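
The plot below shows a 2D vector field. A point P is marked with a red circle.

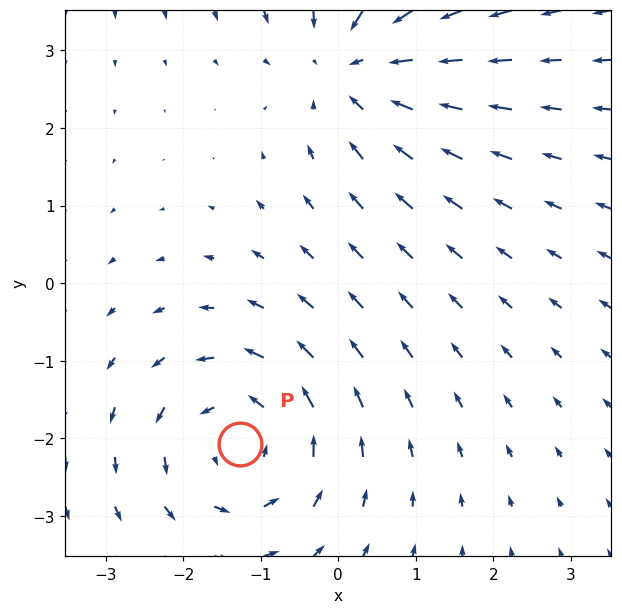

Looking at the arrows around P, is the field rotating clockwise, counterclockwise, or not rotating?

Near P at (-1.3, -2.1) the arrows circulate counterclockwise. The curl (z-component) there is about +4; positive curl means counterclockwise rotation.

counterclockwise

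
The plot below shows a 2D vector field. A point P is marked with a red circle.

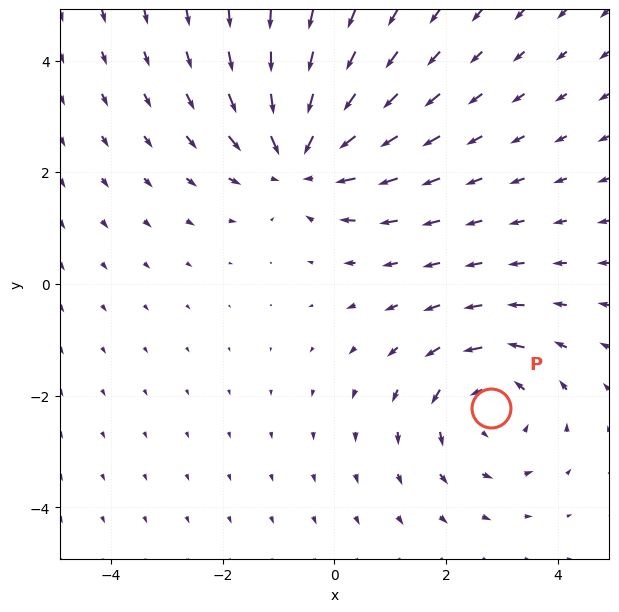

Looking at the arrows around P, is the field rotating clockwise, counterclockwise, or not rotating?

counterclockwise

Near P at (2.8, -2.2) the arrows circulate counterclockwise. The curl (z-component) there is about +2; positive curl means counterclockwise rotation.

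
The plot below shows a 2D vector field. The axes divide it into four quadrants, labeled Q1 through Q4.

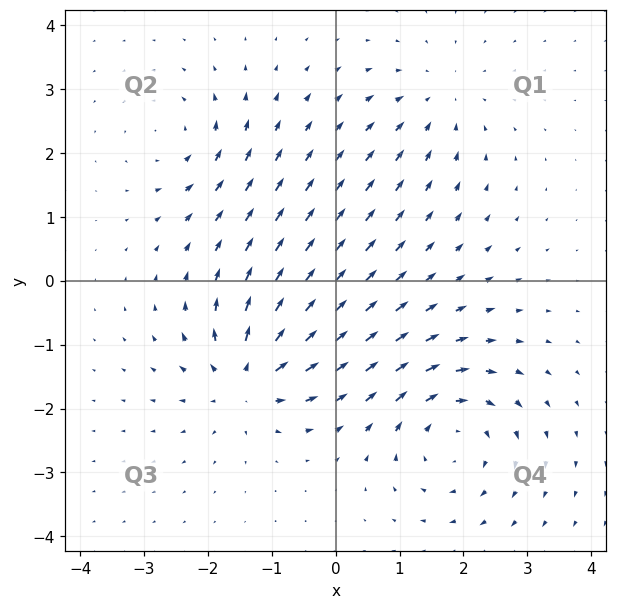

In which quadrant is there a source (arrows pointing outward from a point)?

Q3

The source sits at approximately (-1.4, -1.5), which lies in quadrant Q3. The divergence there is about +6, positive as expected for a source.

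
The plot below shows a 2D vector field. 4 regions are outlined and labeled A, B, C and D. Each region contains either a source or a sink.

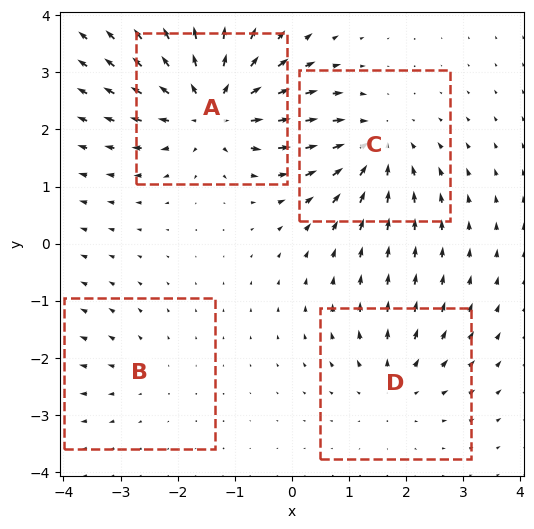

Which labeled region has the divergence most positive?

Divergence at each region's feature centre — A: about +7, B: about +2, C: about -5, D: about +4. Region A is most positive.

A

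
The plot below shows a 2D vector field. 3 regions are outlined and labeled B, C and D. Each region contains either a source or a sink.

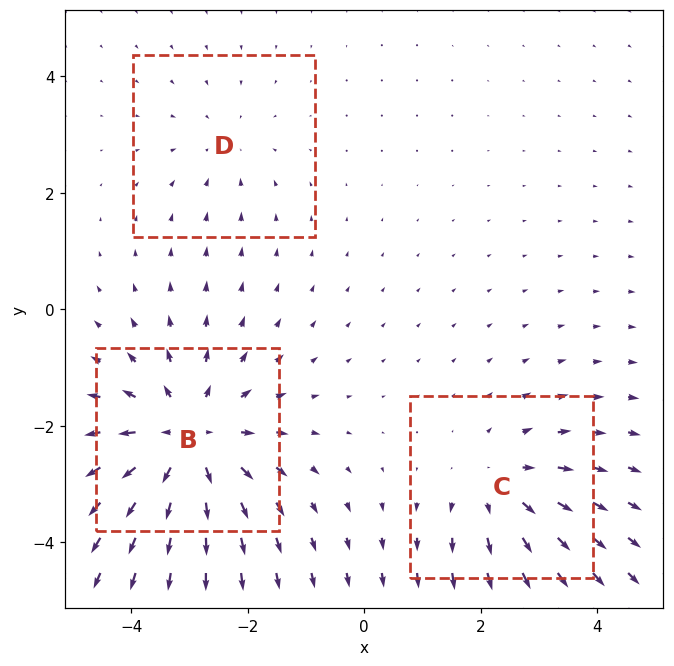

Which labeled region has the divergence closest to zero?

Divergence at each region's feature centre — B: about +4, C: about +3, D: about -2. Region D is closest to zero.

D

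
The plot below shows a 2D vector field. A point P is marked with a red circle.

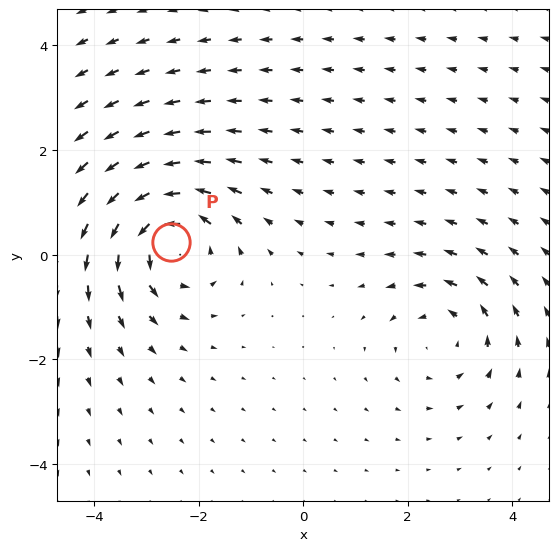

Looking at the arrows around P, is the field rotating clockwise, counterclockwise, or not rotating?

counterclockwise

Near P at (-2.5, 0.2) the arrows circulate counterclockwise. The curl (z-component) there is about +5; positive curl means counterclockwise rotation.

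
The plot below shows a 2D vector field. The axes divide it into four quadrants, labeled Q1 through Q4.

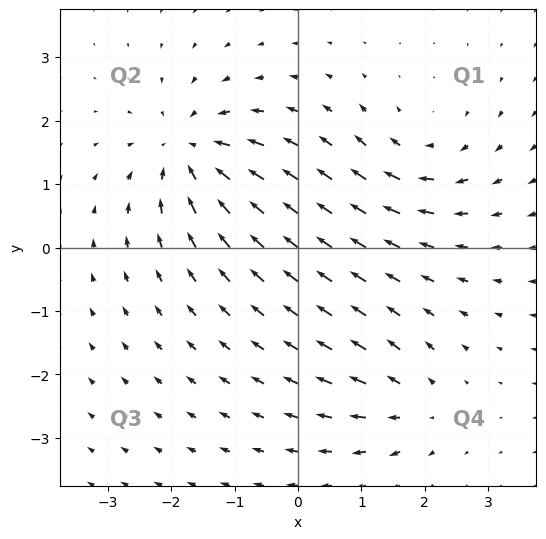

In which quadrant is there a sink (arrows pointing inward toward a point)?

Q2

The sink sits at approximately (-1.7, 1.5), which lies in quadrant Q2. The divergence there is about -6, negative as expected for a sink.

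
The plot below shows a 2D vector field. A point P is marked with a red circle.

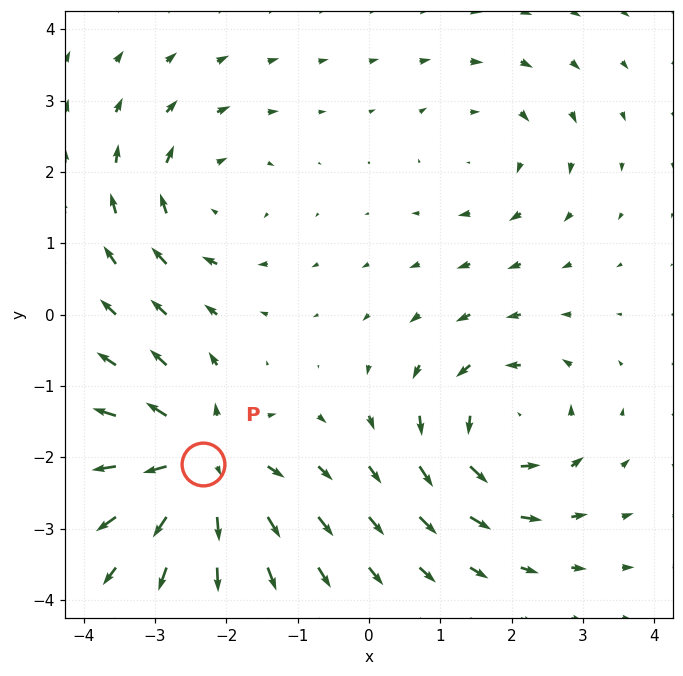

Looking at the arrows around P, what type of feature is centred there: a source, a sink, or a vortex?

At P (-2.3, -2.1) the arrows spread outward. Divergence about +6, curl ≈0 — positive divergence with near-zero curl is a source.

source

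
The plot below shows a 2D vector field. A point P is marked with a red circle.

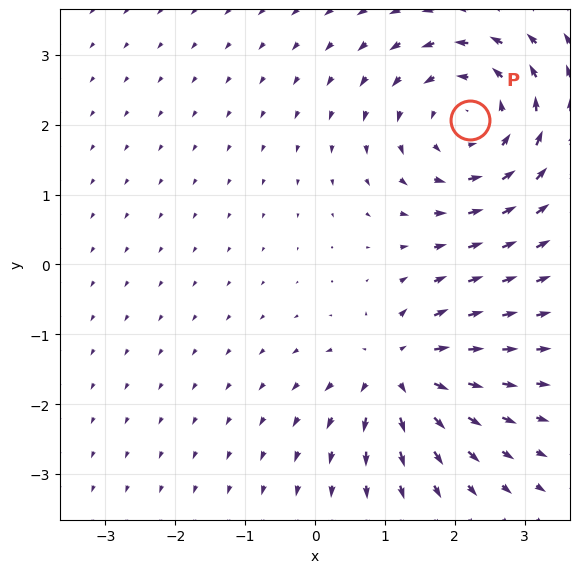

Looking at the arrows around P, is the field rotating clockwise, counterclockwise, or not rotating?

Near P at (2.2, 2.1) the arrows circulate counterclockwise. The curl (z-component) there is about +4; positive curl means counterclockwise rotation.

counterclockwise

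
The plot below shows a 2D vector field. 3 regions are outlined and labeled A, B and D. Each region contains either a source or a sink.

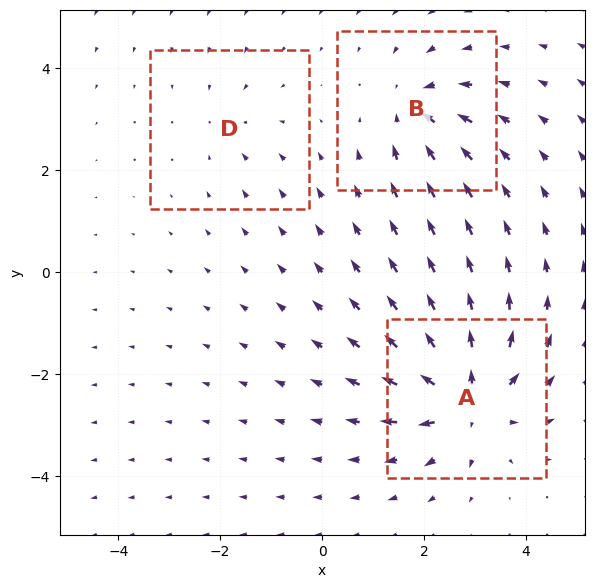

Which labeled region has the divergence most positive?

A

Divergence at each region's feature centre — A: about +6, B: about -4, D: about -2. Region A is most positive.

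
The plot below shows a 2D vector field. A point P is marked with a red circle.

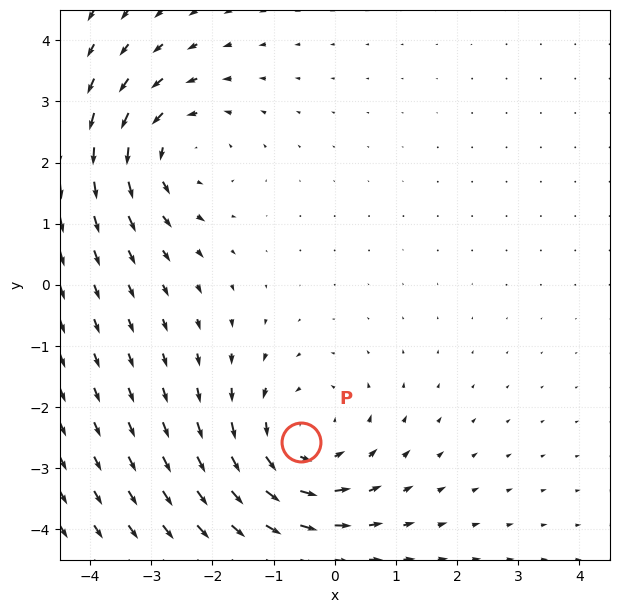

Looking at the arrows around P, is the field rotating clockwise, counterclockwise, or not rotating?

counterclockwise

Near P at (-0.6, -2.6) the arrows circulate counterclockwise. The curl (z-component) there is about +3; positive curl means counterclockwise rotation.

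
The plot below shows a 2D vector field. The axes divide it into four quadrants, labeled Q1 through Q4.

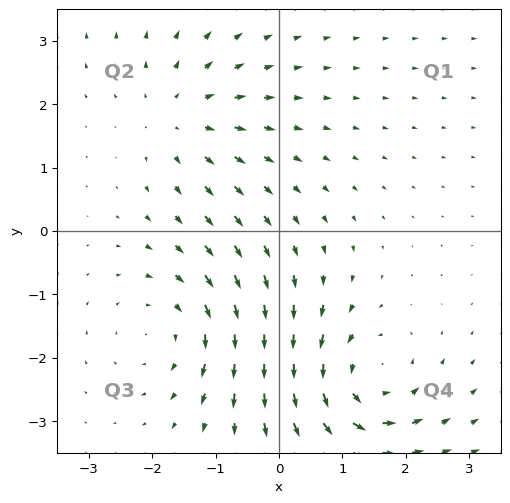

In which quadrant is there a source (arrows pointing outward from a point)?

Q2

The source sits at approximately (-1.6, 1.8), which lies in quadrant Q2. The divergence there is about +4, positive as expected for a source.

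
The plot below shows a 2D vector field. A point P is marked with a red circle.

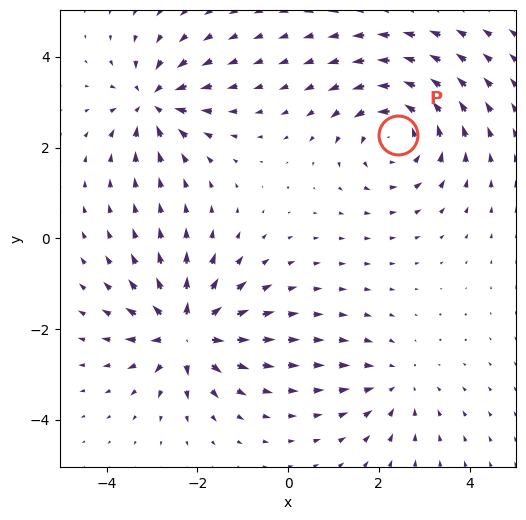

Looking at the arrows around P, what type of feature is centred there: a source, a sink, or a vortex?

vortex

At P (2.4, 2.3) the arrows circulate counterclockwise. Divergence ≈0, curl about +5 — near-zero divergence with nonzero curl is a vortex.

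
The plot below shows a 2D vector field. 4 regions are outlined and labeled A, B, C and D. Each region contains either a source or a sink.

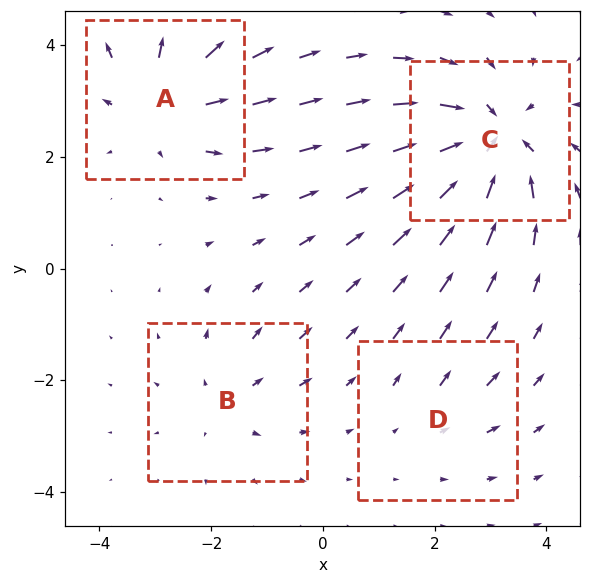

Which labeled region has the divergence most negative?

C

Divergence at each region's feature centre — A: about +5, B: about +3, C: about -7, D: about +2. Region C is most negative.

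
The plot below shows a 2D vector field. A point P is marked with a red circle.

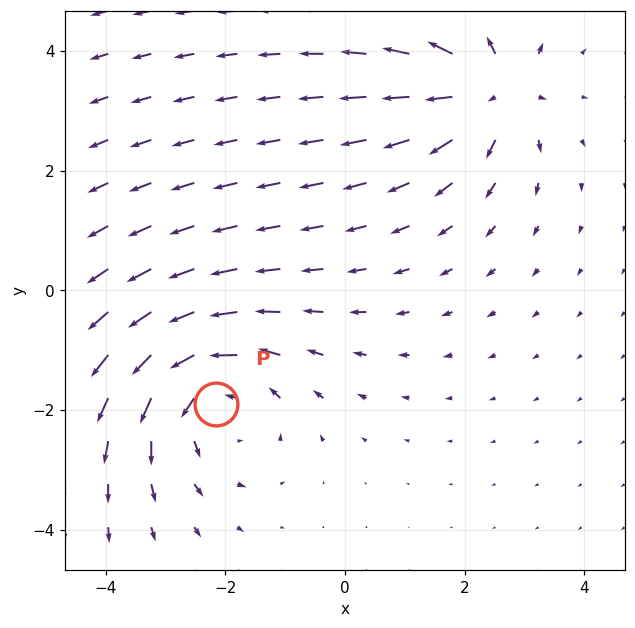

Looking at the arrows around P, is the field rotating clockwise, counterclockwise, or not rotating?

Near P at (-2.2, -1.9) the arrows circulate counterclockwise. The curl (z-component) there is about +3; positive curl means counterclockwise rotation.

counterclockwise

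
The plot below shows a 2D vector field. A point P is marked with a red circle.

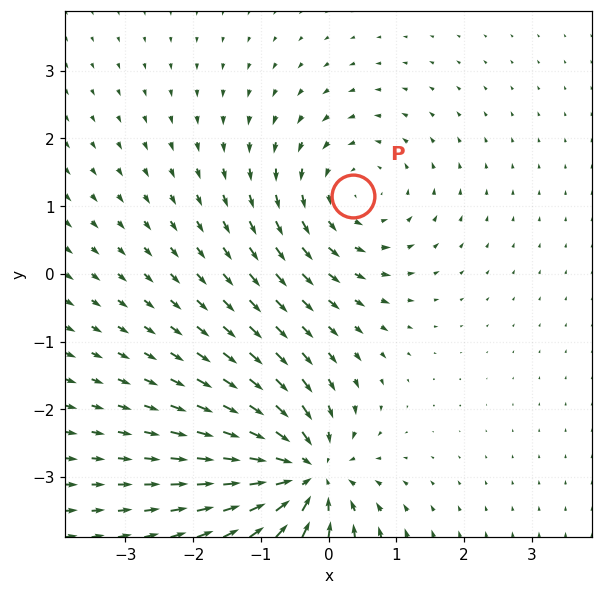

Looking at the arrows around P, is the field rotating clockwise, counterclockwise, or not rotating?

counterclockwise

Near P at (0.4, 1.1) the arrows circulate counterclockwise. The curl (z-component) there is about +2; positive curl means counterclockwise rotation.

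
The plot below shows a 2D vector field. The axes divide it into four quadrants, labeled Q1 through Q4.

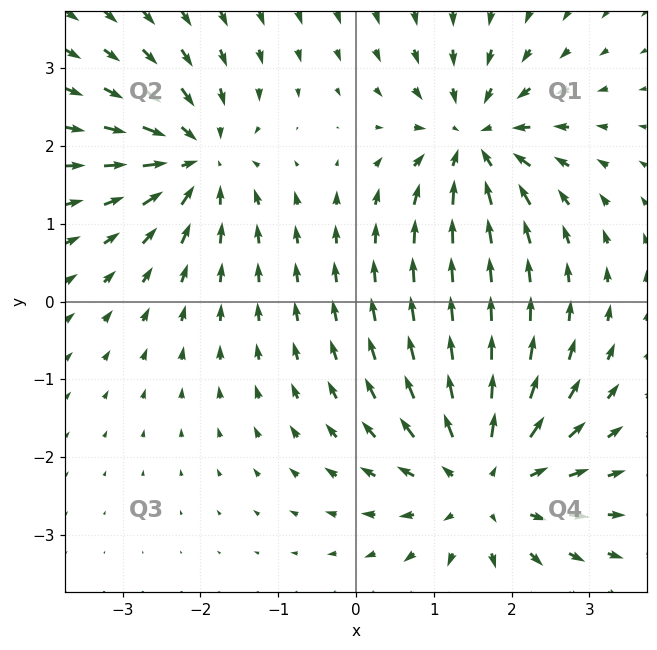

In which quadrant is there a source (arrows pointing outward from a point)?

Q4

The source sits at approximately (1.6, -2.3), which lies in quadrant Q4. The divergence there is about +4, positive as expected for a source.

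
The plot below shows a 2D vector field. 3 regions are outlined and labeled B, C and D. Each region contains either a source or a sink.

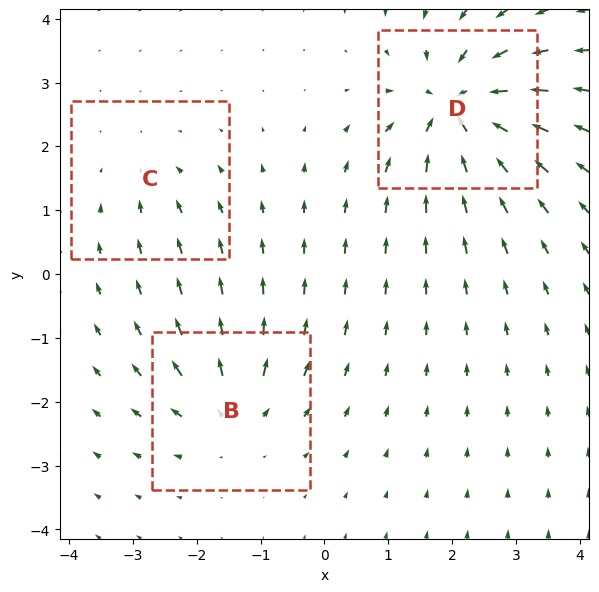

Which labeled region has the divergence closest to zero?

C

Divergence at each region's feature centre — B: about +4, C: about -2, D: about -6. Region C is closest to zero.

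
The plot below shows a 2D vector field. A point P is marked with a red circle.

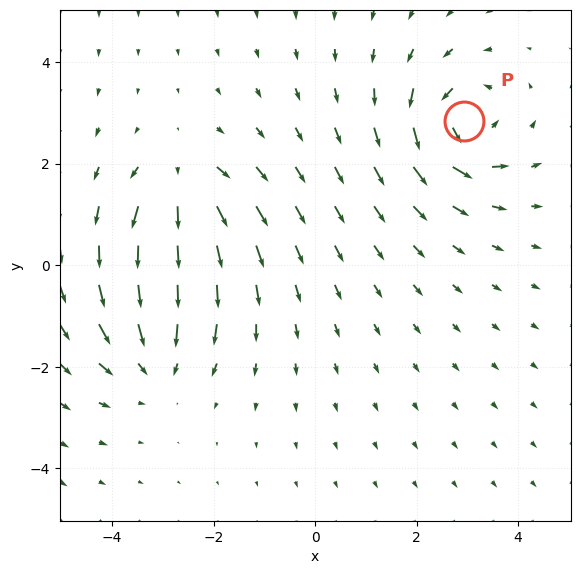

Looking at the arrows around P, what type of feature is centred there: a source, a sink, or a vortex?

vortex

At P (2.9, 2.8) the arrows circulate counterclockwise. Divergence ≈0, curl about +7 — near-zero divergence with nonzero curl is a vortex.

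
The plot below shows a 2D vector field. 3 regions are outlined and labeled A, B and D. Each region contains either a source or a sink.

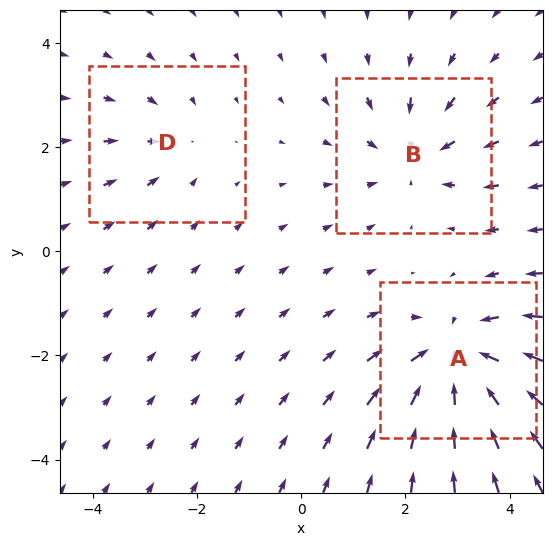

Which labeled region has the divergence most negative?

Divergence at each region's feature centre — A: about -5, B: about -3, D: about -2. Region A is most negative.

A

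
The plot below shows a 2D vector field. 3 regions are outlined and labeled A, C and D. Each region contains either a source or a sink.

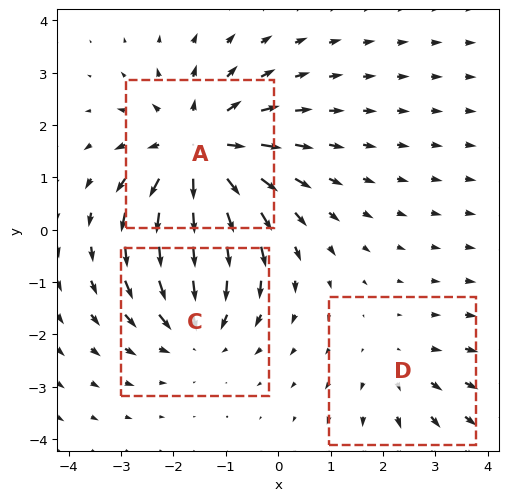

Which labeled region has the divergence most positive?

A

Divergence at each region's feature centre — A: about +4, C: about -3, D: about +2. Region A is most positive.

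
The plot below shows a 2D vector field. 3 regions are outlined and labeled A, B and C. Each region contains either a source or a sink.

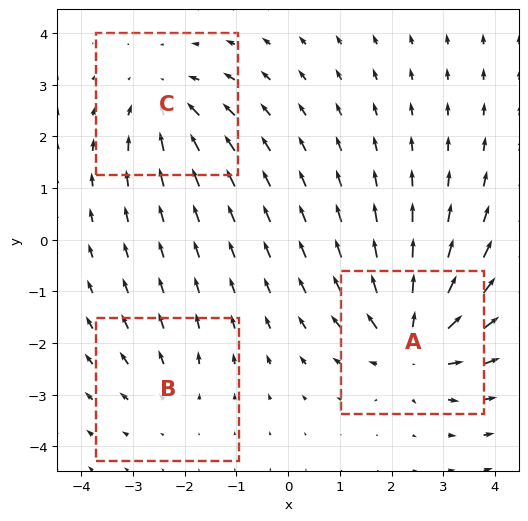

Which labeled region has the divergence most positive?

A

Divergence at each region's feature centre — A: about +5, B: about +2, C: about -3. Region A is most positive.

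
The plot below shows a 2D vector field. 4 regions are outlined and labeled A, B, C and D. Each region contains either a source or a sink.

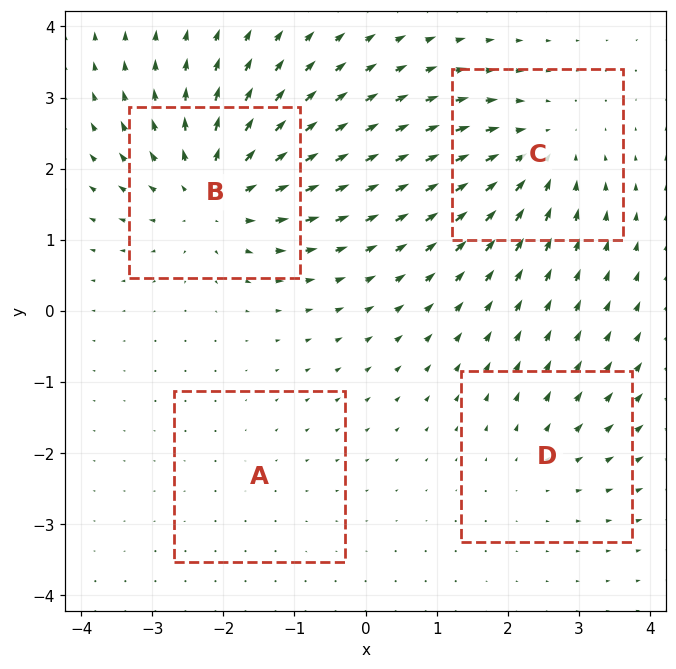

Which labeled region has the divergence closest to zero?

A

Divergence at each region's feature centre — A: about +2, B: about +7, C: about -5, D: about +3. Region A is closest to zero.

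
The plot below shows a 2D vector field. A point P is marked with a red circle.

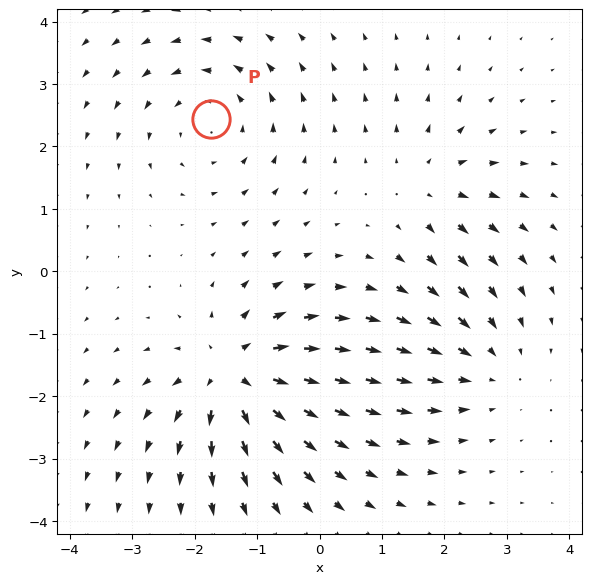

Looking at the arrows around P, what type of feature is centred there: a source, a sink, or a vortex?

At P (-1.7, 2.4) the arrows circulate counterclockwise. Divergence ≈0, curl about +3 — near-zero divergence with nonzero curl is a vortex.

vortex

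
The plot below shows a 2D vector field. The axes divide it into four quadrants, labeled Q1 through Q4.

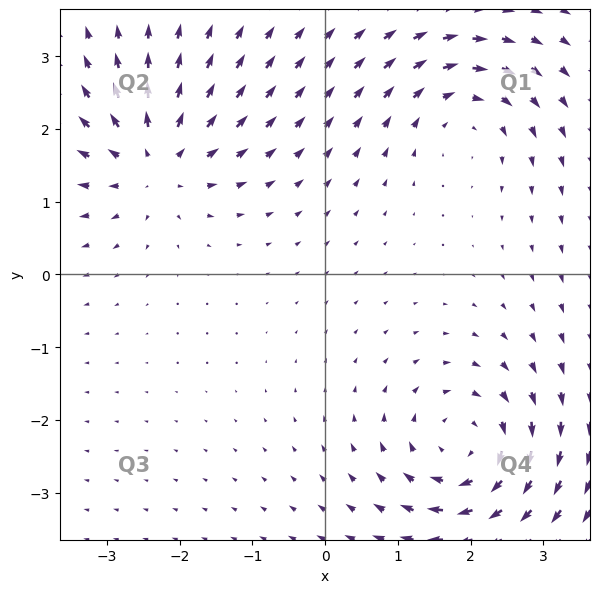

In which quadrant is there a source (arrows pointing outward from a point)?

The source sits at approximately (-2.3, 1.5), which lies in quadrant Q2. The divergence there is about +5, positive as expected for a source.

Q2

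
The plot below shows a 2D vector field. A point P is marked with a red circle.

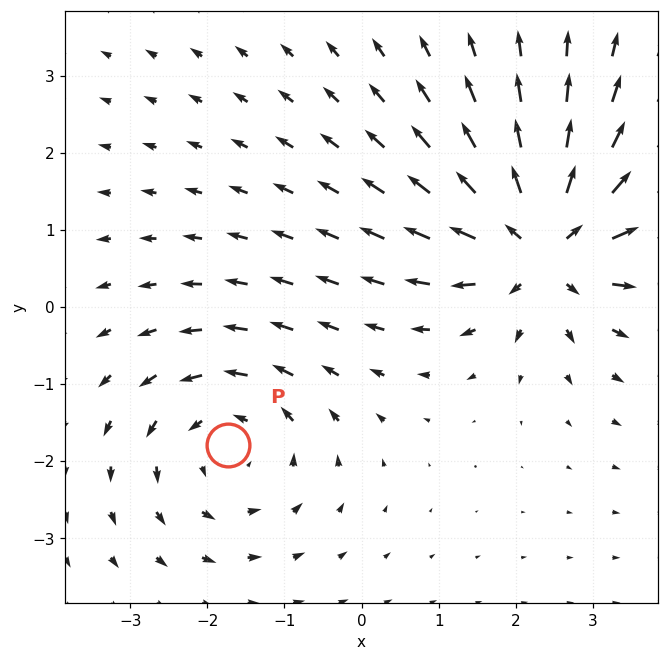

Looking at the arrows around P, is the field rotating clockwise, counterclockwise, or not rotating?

counterclockwise

Near P at (-1.7, -1.8) the arrows circulate counterclockwise. The curl (z-component) there is about +3; positive curl means counterclockwise rotation.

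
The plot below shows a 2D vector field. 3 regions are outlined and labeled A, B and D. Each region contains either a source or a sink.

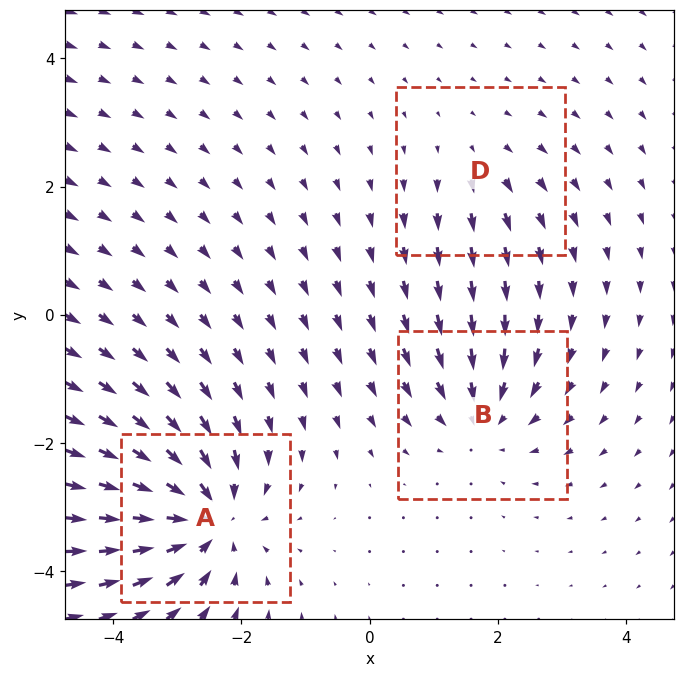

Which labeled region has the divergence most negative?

Divergence at each region's feature centre — A: about -5, B: about -3, D: about +2. Region A is most negative.

A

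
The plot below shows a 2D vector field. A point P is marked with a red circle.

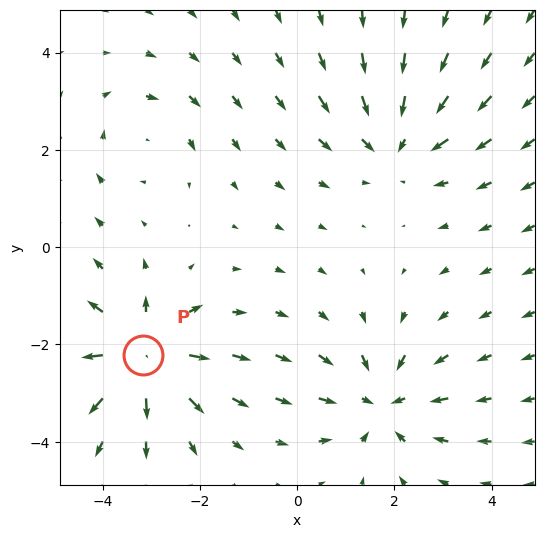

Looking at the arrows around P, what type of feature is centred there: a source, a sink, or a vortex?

At P (-3.2, -2.2) the arrows spread outward. Divergence about +5, curl ≈0 — positive divergence with near-zero curl is a source.

source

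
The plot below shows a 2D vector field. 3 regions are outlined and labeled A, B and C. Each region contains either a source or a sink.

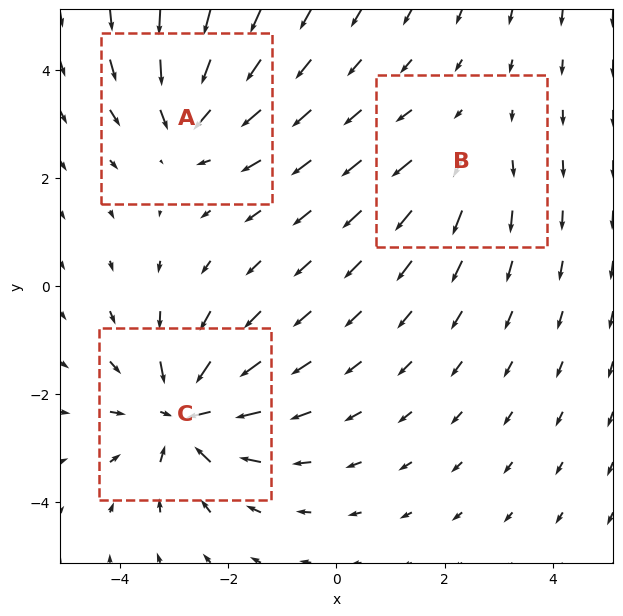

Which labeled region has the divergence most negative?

C

Divergence at each region's feature centre — A: about -4, B: about +2, C: about -5. Region C is most negative.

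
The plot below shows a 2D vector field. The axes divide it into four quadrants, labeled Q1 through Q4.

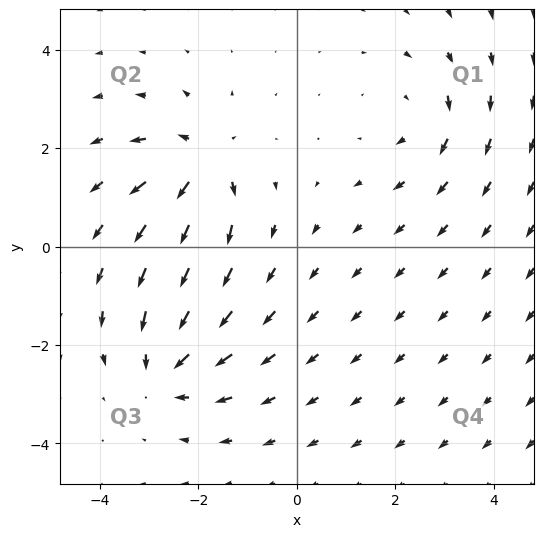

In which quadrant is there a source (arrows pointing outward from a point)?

The source sits at approximately (-1.9, 1.7), which lies in quadrant Q2. The divergence there is about +5, positive as expected for a source.

Q2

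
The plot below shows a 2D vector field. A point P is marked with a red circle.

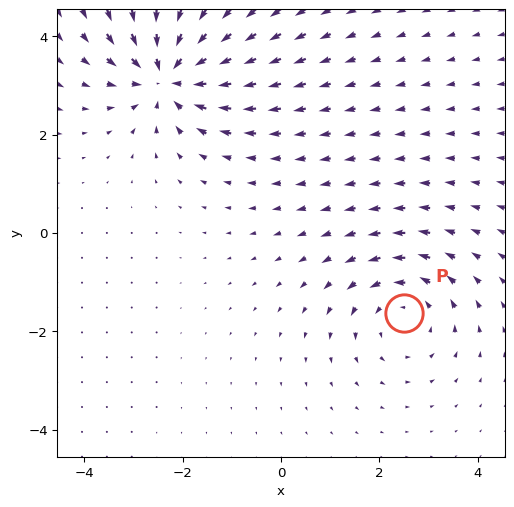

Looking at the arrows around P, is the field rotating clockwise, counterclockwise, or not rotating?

Near P at (2.5, -1.6) the arrows circulate counterclockwise. The curl (z-component) there is about +3; positive curl means counterclockwise rotation.

counterclockwise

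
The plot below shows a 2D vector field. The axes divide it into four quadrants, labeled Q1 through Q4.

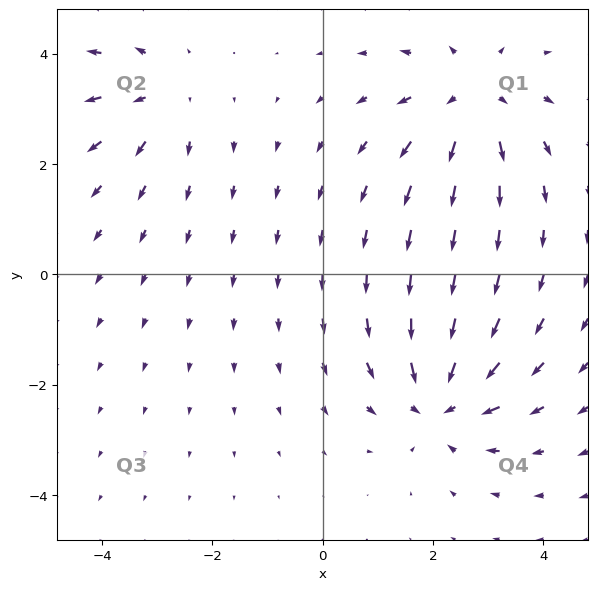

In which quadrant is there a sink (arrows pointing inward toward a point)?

Q4

The sink sits at approximately (2.1, -2.3), which lies in quadrant Q4. The divergence there is about -5, negative as expected for a sink.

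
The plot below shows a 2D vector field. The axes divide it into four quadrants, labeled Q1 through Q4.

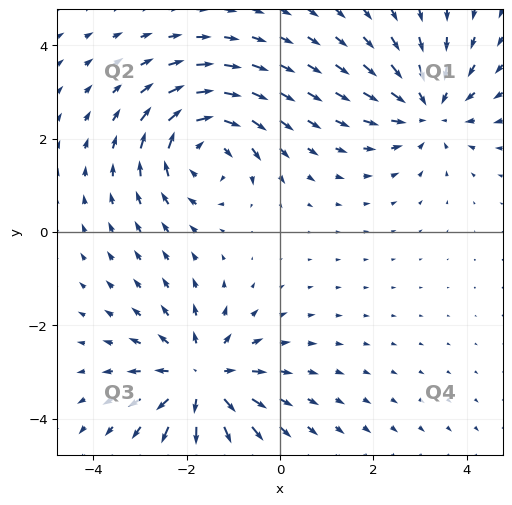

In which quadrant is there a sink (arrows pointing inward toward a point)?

The sink sits at approximately (3.2, 2.6), which lies in quadrant Q1. The divergence there is about -4, negative as expected for a sink.

Q1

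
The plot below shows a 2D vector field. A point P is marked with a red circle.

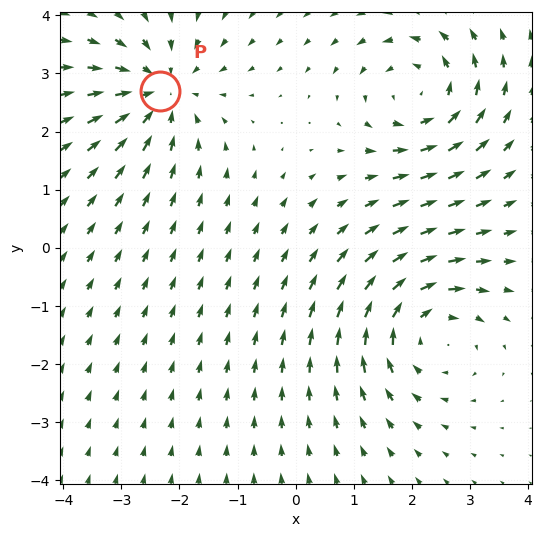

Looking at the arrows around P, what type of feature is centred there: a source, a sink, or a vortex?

sink

At P (-2.3, 2.7) the arrows converge inward. Divergence about -3, curl ≈0 — negative divergence with near-zero curl is a sink.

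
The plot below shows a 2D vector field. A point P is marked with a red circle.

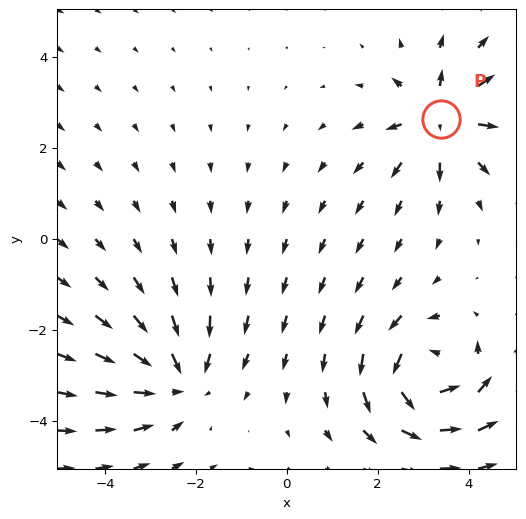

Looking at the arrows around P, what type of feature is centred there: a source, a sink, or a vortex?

source

At P (3.4, 2.6) the arrows spread outward. Divergence about +4, curl ≈0 — positive divergence with near-zero curl is a source.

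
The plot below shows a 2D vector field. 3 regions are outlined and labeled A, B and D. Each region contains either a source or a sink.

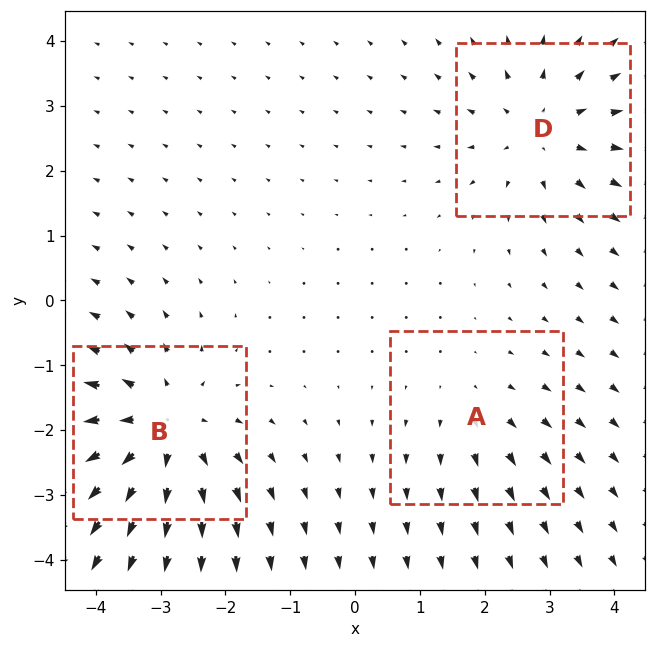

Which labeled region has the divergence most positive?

Divergence at each region's feature centre — A: about +2, B: about +4, D: about +3. Region B is most positive.

B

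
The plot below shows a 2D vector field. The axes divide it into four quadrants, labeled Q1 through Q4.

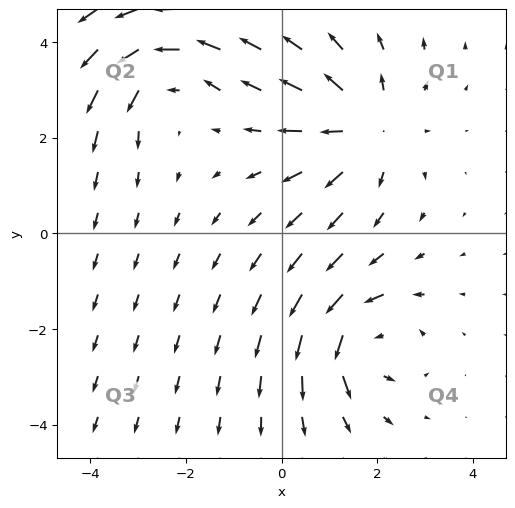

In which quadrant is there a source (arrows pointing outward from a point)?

Q1

The source sits at approximately (1.8, 2.2), which lies in quadrant Q1. The divergence there is about +4, positive as expected for a source.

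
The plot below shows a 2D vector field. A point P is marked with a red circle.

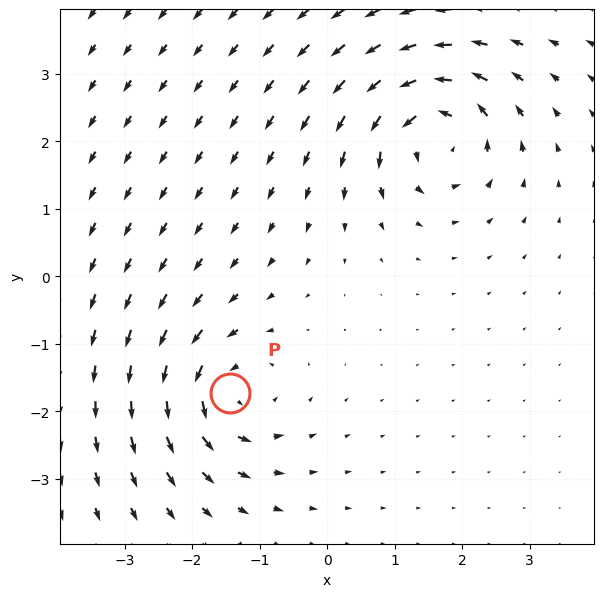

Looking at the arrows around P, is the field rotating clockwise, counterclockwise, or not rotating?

counterclockwise

Near P at (-1.4, -1.7) the arrows circulate counterclockwise. The curl (z-component) there is about +4; positive curl means counterclockwise rotation.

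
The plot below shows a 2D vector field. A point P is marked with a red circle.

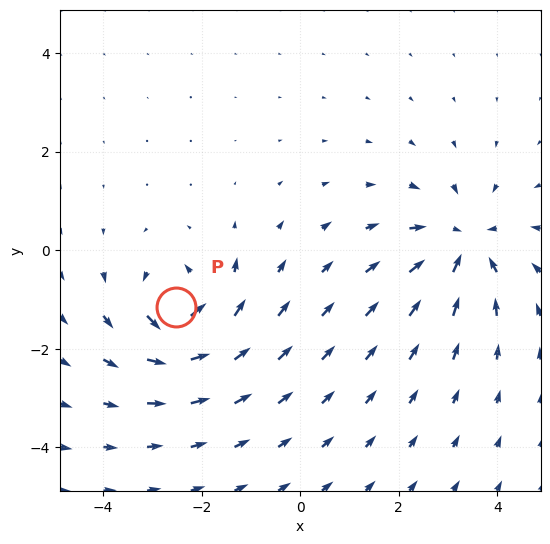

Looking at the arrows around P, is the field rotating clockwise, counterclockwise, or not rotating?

counterclockwise

Near P at (-2.5, -1.1) the arrows circulate counterclockwise. The curl (z-component) there is about +6; positive curl means counterclockwise rotation.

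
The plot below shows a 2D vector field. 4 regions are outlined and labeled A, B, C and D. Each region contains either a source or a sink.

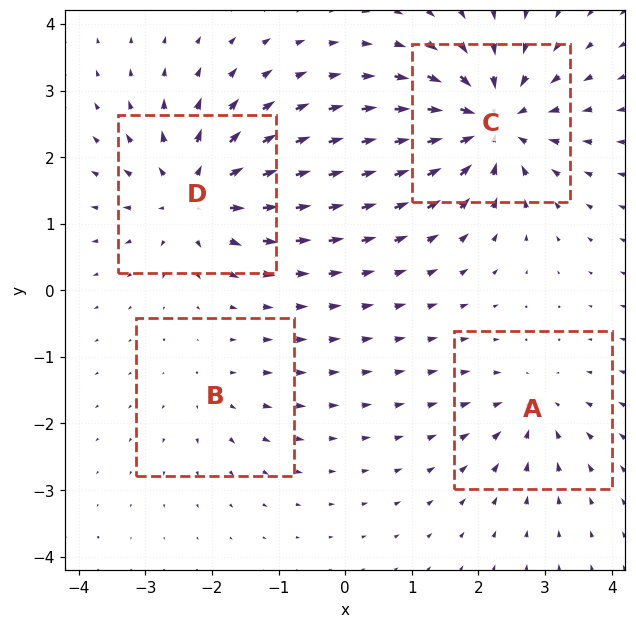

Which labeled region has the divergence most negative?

Divergence at each region's feature centre — A: about -4, B: about +3, C: about -8, D: about +7. Region C is most negative.

C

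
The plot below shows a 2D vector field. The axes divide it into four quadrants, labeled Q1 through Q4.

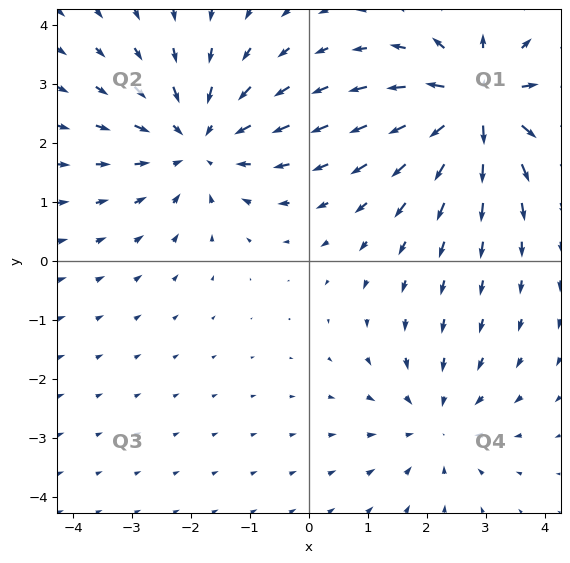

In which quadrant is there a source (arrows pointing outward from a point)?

The source sits at approximately (2.9, 2.7), which lies in quadrant Q1. The divergence there is about +7, positive as expected for a source.

Q1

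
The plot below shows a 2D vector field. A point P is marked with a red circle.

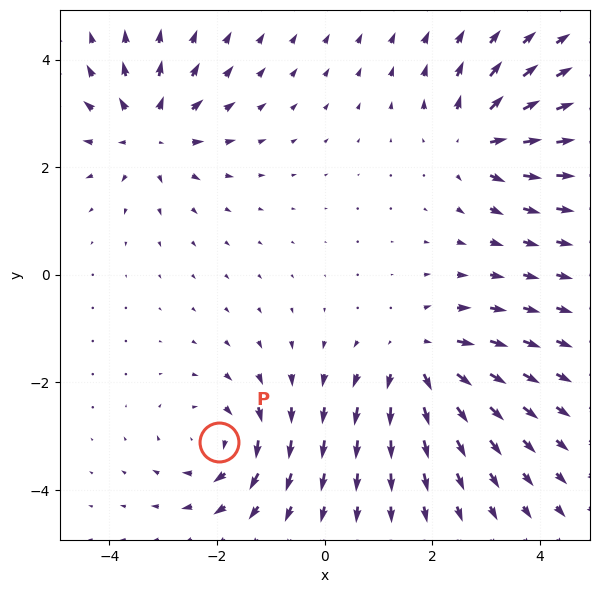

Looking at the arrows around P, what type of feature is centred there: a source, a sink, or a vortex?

At P (-2.0, -3.1) the arrows circulate clockwise. Divergence ≈0, curl about -4 — near-zero divergence with nonzero curl is a vortex.

vortex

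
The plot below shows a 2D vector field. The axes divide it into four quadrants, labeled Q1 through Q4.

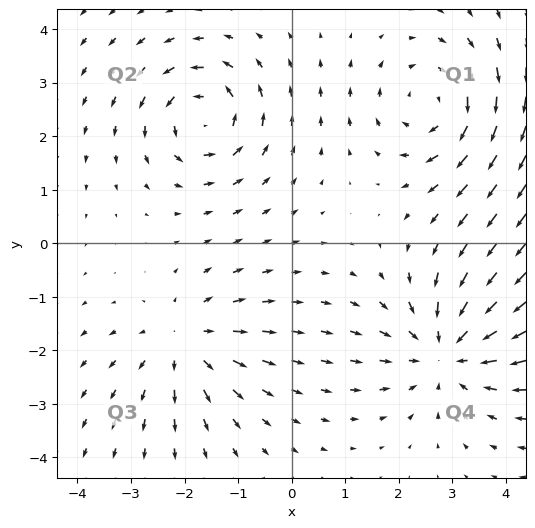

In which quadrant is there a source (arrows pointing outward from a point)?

Q3

The source sits at approximately (-2.0, -1.8), which lies in quadrant Q3. The divergence there is about +3, positive as expected for a source.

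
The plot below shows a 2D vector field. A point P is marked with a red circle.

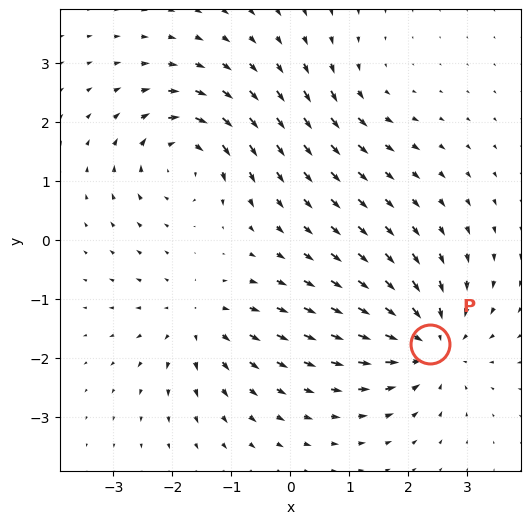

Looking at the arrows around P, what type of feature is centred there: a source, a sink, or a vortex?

At P (2.4, -1.8) the arrows converge inward. Divergence about -6, curl ≈0 — negative divergence with near-zero curl is a sink.

sink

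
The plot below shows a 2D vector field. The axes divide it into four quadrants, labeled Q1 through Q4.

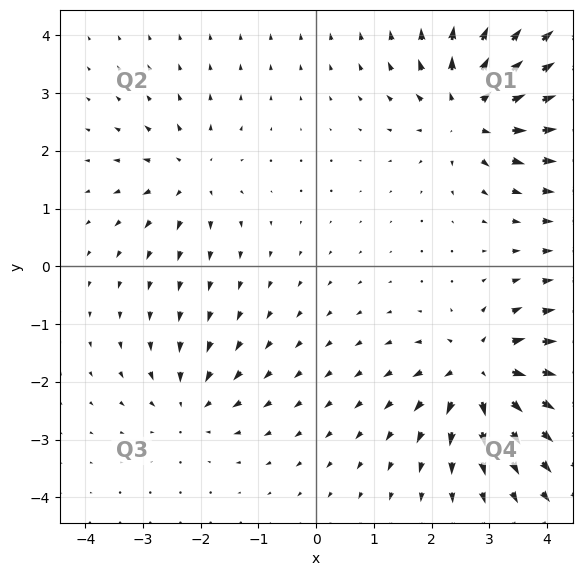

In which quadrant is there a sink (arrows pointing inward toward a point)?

The sink sits at approximately (-2.2, -2.4), which lies in quadrant Q3. The divergence there is about -4, negative as expected for a sink.

Q3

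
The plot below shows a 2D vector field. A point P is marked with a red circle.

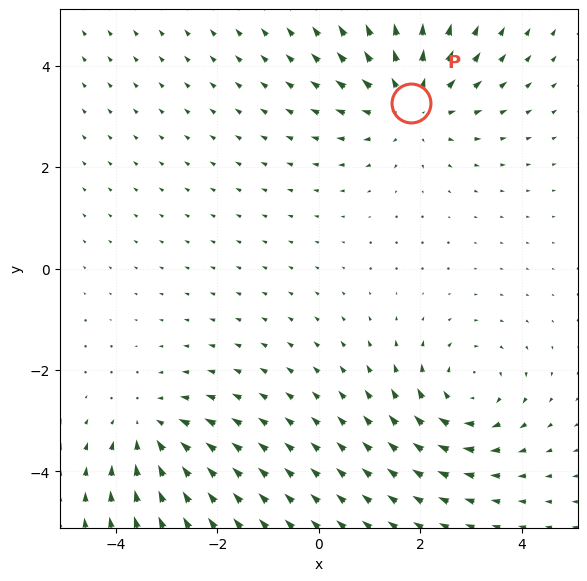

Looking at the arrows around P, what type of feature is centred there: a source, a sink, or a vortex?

source

At P (1.8, 3.3) the arrows spread outward. Divergence about +4, curl ≈0 — positive divergence with near-zero curl is a source.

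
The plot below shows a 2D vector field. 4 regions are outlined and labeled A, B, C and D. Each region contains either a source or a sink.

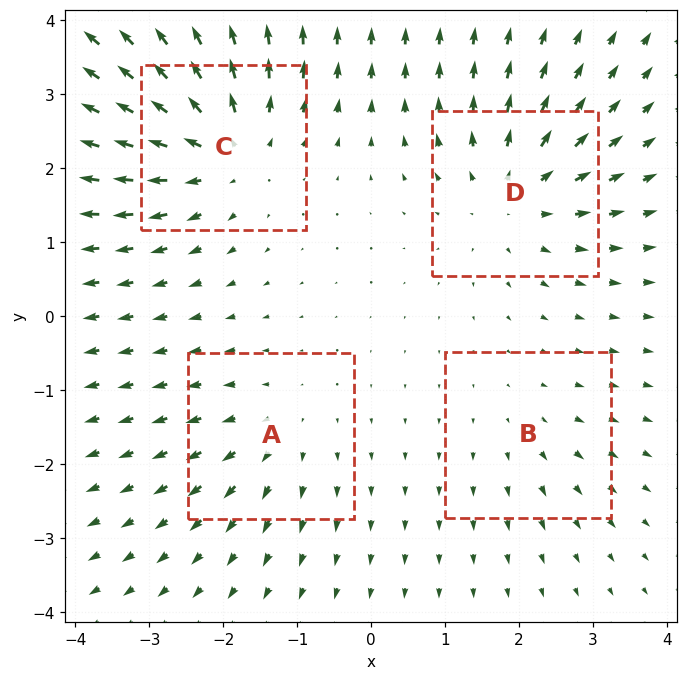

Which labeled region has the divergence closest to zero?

Divergence at each region's feature centre — A: about +3, B: about +2, C: about +7, D: about +5. Region B is closest to zero.

B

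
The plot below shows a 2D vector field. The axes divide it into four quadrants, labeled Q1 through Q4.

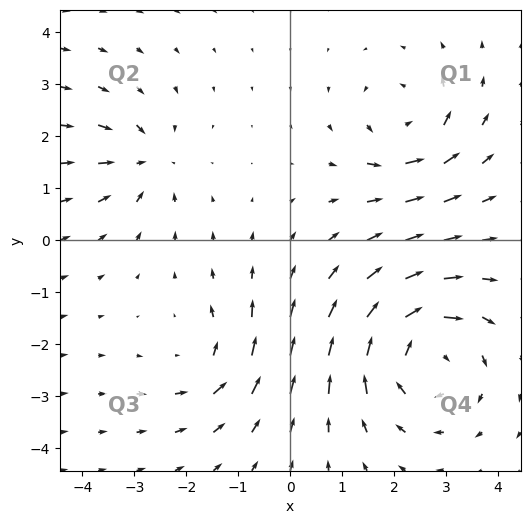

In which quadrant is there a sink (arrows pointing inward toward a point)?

Q2

The sink sits at approximately (-2.8, 1.5), which lies in quadrant Q2. The divergence there is about -4, negative as expected for a sink.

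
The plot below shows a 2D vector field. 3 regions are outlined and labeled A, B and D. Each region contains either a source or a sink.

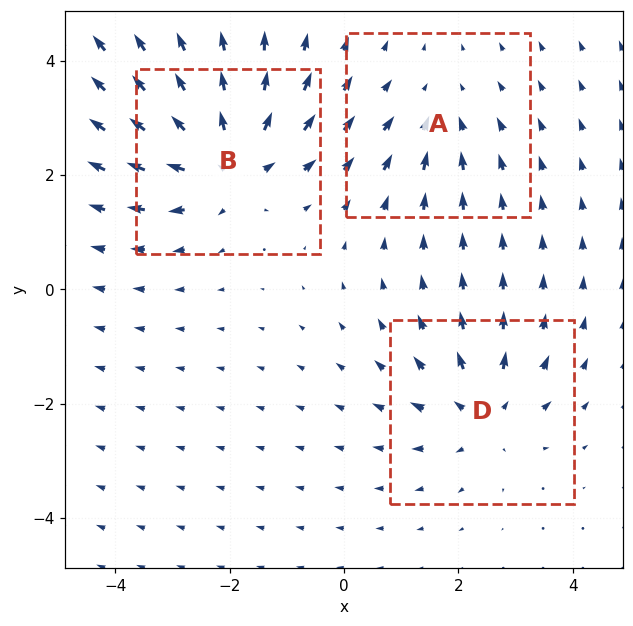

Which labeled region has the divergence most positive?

B

Divergence at each region's feature centre — A: about -2, B: about +5, D: about +3. Region B is most positive.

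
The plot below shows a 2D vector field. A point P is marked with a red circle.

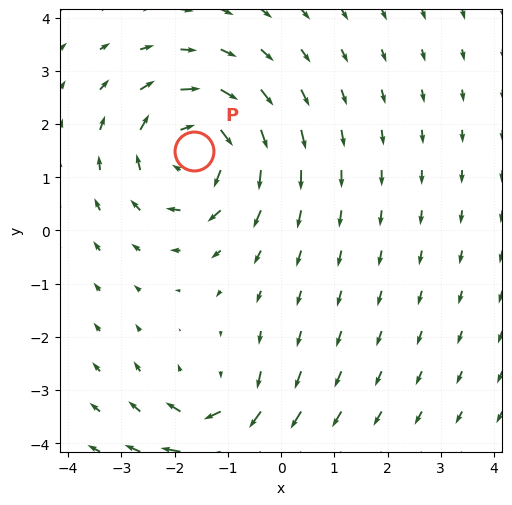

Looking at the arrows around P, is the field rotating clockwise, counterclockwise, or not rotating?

clockwise

Near P at (-1.6, 1.5) the arrows circulate clockwise. The curl (z-component) there is about -5; negative curl means clockwise rotation.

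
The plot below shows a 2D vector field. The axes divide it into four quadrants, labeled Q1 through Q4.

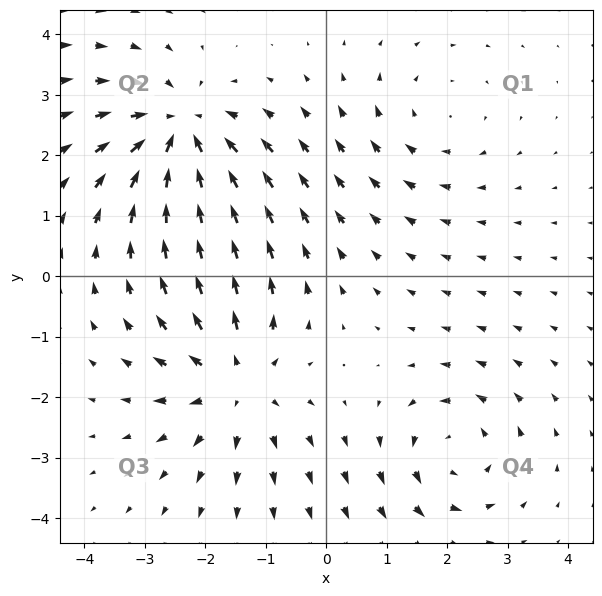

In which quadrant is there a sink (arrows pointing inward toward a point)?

Q2

The sink sits at approximately (-2.4, 2.4), which lies in quadrant Q2. The divergence there is about -5, negative as expected for a sink.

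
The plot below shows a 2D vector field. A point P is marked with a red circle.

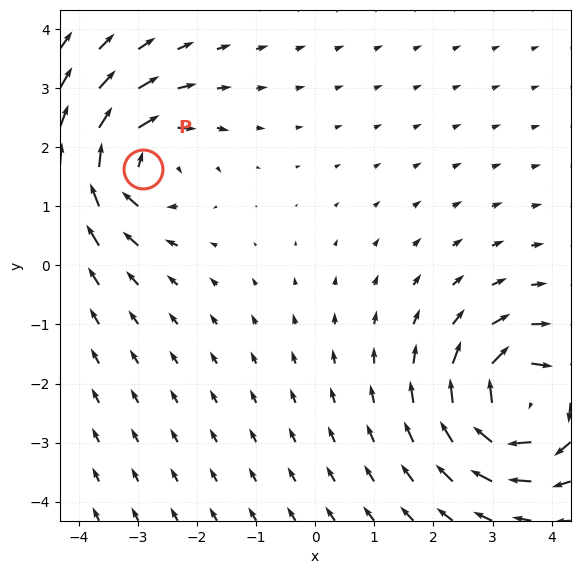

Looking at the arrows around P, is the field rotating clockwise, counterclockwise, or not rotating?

Near P at (-2.9, 1.6) the arrows circulate clockwise. The curl (z-component) there is about -4; negative curl means clockwise rotation.

clockwise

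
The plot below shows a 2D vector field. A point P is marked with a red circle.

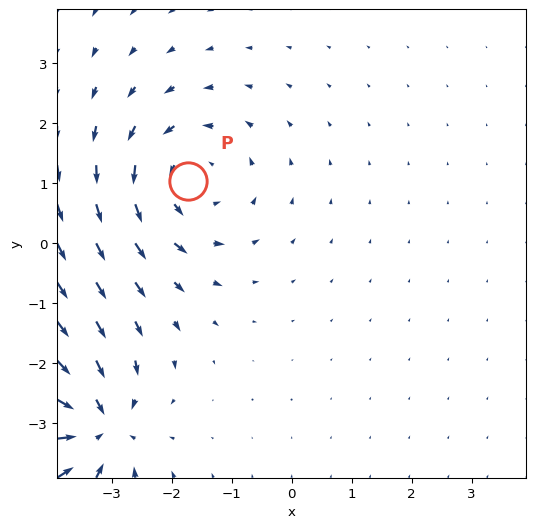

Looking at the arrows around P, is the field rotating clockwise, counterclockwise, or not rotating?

Near P at (-1.7, 1.0) the arrows circulate counterclockwise. The curl (z-component) there is about +4; positive curl means counterclockwise rotation.

counterclockwise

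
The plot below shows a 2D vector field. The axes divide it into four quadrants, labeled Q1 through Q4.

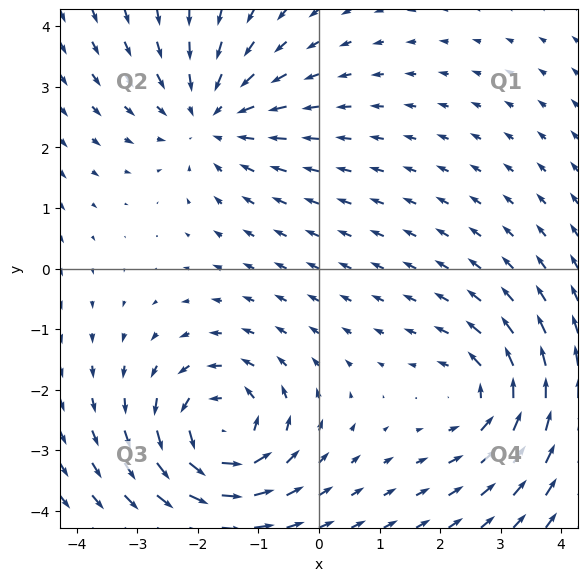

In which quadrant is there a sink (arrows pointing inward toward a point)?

The sink sits at approximately (-1.8, 2.5), which lies in quadrant Q2. The divergence there is about -4, negative as expected for a sink.

Q2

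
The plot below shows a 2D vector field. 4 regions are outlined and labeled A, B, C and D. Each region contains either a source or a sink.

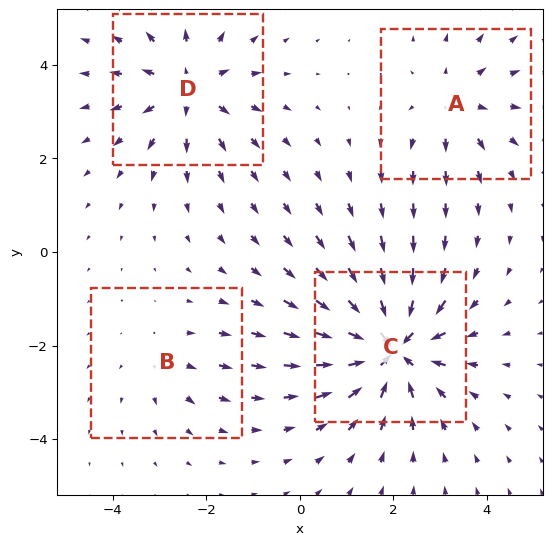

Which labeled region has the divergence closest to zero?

B

Divergence at each region's feature centre — A: about +3, B: about +2, C: about -7, D: about +5. Region B is closest to zero.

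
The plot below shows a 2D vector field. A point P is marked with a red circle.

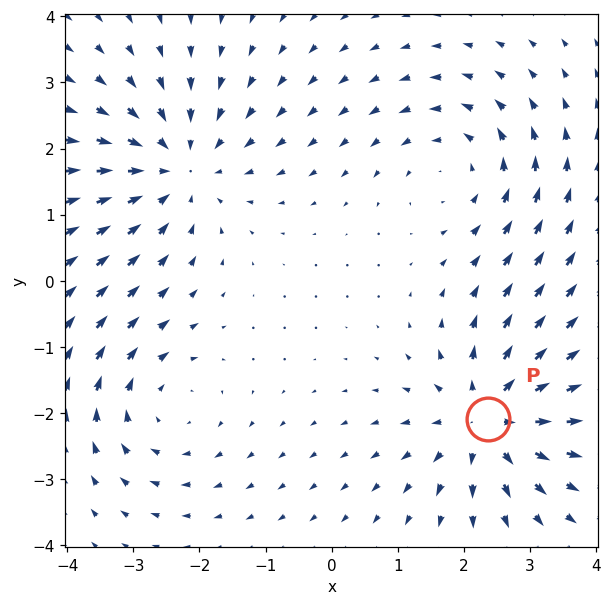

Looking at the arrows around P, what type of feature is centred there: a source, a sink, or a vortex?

At P (2.4, -2.1) the arrows spread outward. Divergence about +6, curl ≈0 — positive divergence with near-zero curl is a source.

source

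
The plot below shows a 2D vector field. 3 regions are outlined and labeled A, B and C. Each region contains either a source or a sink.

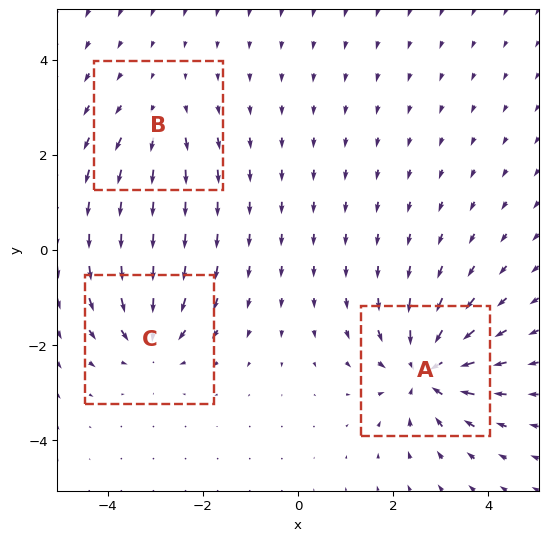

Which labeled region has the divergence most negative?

A

Divergence at each region's feature centre — A: about -6, B: about +2, C: about -4. Region A is most negative.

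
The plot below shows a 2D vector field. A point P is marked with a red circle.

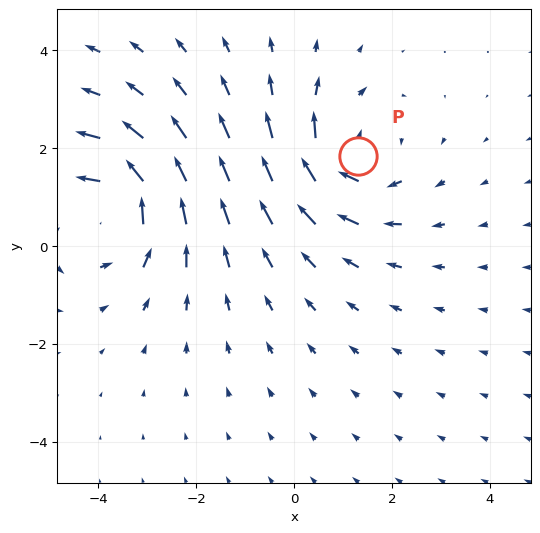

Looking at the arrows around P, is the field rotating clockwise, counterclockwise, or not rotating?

Near P at (1.3, 1.8) the arrows circulate clockwise. The curl (z-component) there is about -3; negative curl means clockwise rotation.

clockwise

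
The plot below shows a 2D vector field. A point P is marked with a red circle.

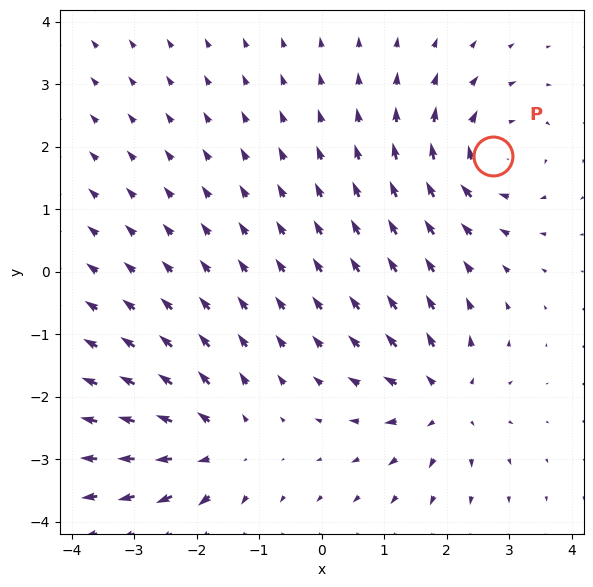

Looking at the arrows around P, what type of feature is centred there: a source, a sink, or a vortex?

At P (2.7, 1.9) the arrows circulate clockwise. Divergence ≈0, curl about -5 — near-zero divergence with nonzero curl is a vortex.

vortex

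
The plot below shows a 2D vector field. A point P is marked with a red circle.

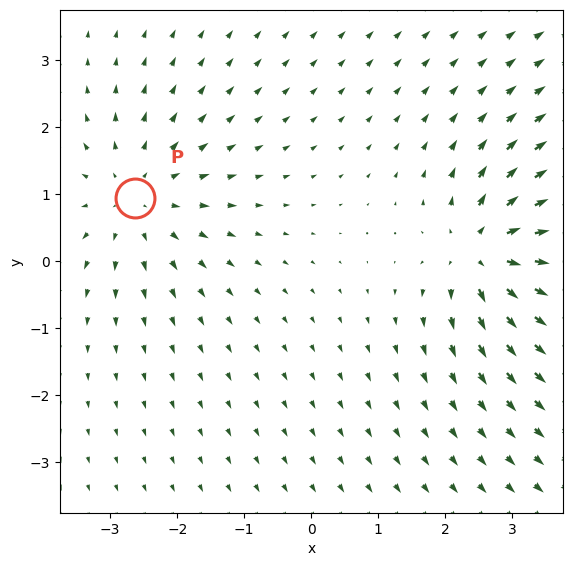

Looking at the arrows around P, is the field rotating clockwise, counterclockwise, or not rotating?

not rotating

Near P at (-2.6, 0.9) the arrows show no circulation. The curl there is ≈0.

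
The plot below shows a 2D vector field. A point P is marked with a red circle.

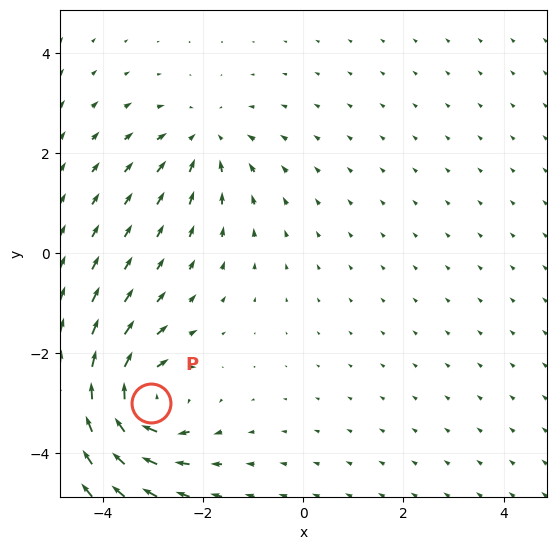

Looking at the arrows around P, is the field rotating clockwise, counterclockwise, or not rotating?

clockwise

Near P at (-3.0, -3.0) the arrows circulate clockwise. The curl (z-component) there is about -5; negative curl means clockwise rotation.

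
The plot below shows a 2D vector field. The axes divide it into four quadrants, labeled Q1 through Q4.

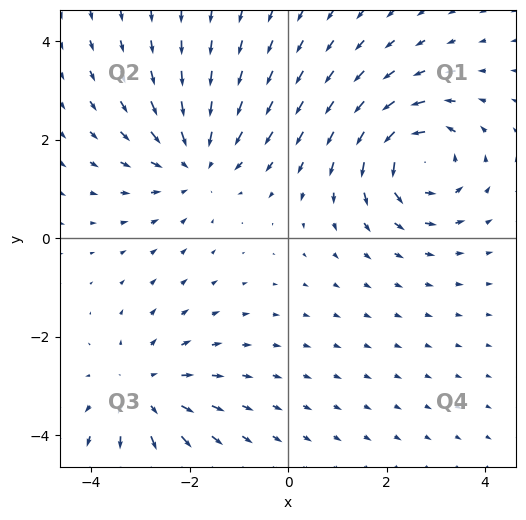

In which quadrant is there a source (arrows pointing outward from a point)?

Q3

The source sits at approximately (-3.0, -3.1), which lies in quadrant Q3. The divergence there is about +3, positive as expected for a source.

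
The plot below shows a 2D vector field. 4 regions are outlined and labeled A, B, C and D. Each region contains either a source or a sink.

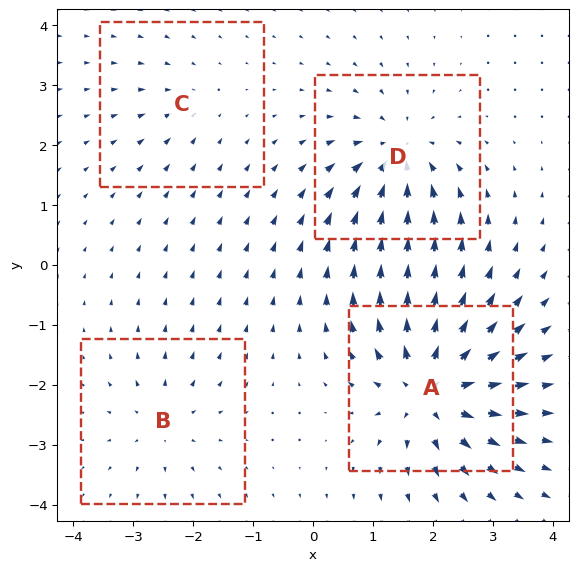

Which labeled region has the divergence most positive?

Divergence at each region's feature centre — A: about +9, B: about +4, C: about -3, D: about -6. Region A is most positive.

A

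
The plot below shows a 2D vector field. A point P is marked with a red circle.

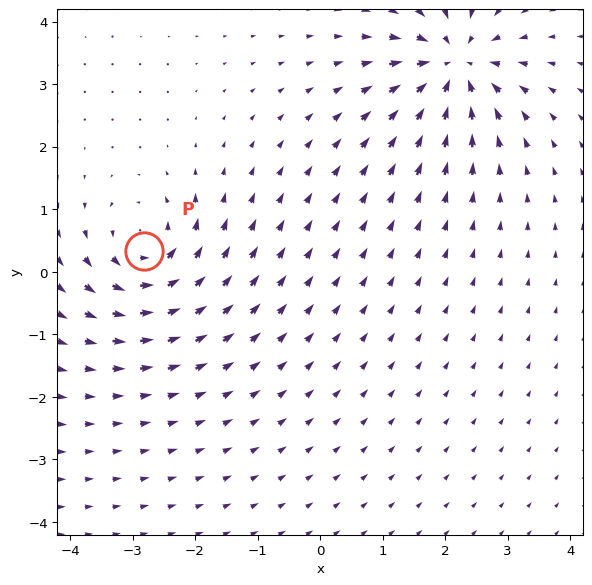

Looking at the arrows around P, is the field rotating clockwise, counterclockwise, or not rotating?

Near P at (-2.8, 0.3) the arrows circulate counterclockwise. The curl (z-component) there is about +6; positive curl means counterclockwise rotation.

counterclockwise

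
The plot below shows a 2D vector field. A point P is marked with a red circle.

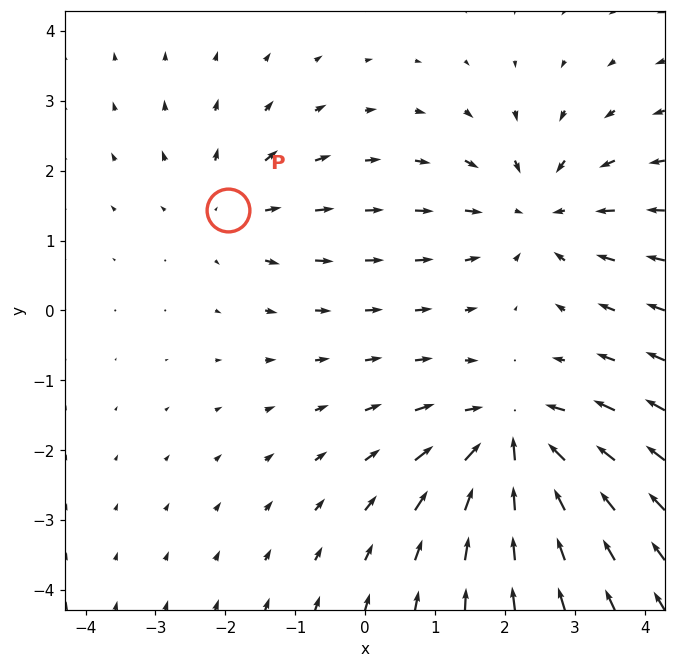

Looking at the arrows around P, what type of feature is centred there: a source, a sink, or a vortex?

source

At P (-2.0, 1.4) the arrows spread outward. Divergence about +3, curl ≈0 — positive divergence with near-zero curl is a source.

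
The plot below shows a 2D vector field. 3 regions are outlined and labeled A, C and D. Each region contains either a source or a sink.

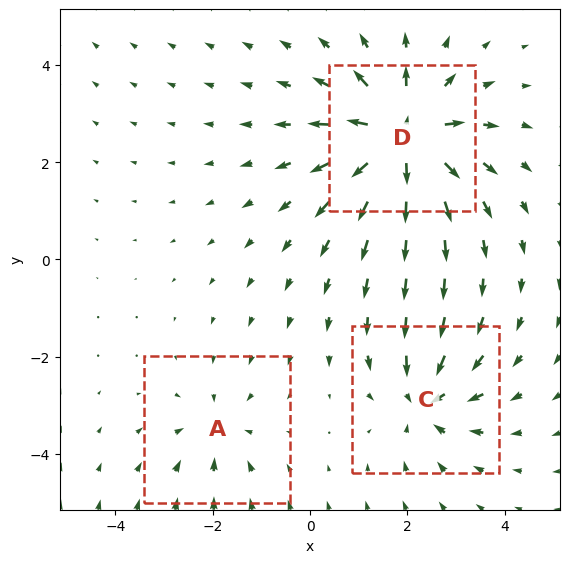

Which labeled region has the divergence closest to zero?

A

Divergence at each region's feature centre — A: about -2, C: about -4, D: about +6. Region A is closest to zero.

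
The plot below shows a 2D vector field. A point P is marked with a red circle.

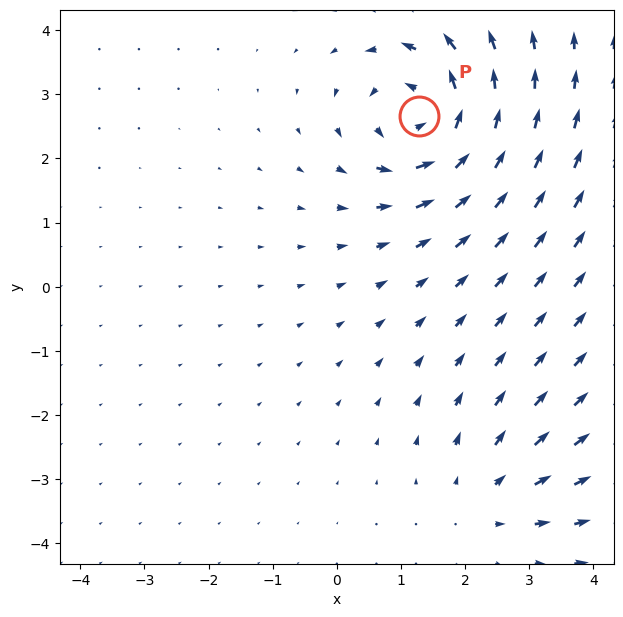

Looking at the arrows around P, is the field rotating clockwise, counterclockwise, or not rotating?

Near P at (1.3, 2.7) the arrows circulate counterclockwise. The curl (z-component) there is about +6; positive curl means counterclockwise rotation.

counterclockwise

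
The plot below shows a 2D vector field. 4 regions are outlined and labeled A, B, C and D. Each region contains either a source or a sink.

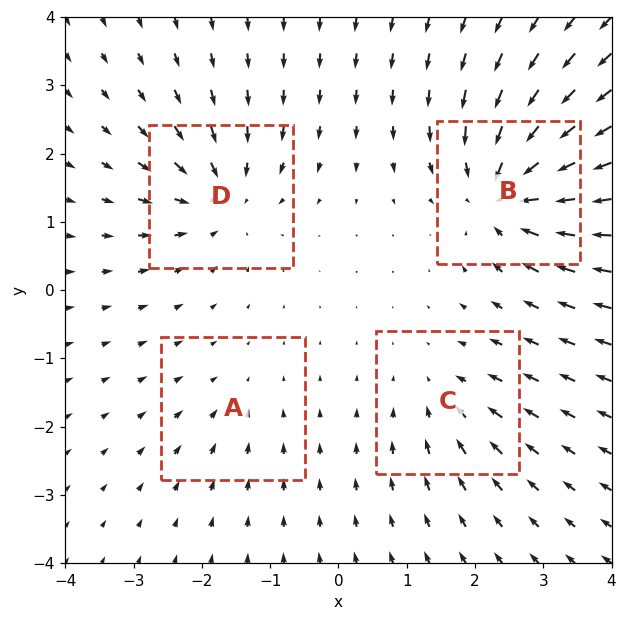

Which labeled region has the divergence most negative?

B

Divergence at each region's feature centre — A: about -2, B: about -8, C: about -4, D: about -6. Region B is most negative.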